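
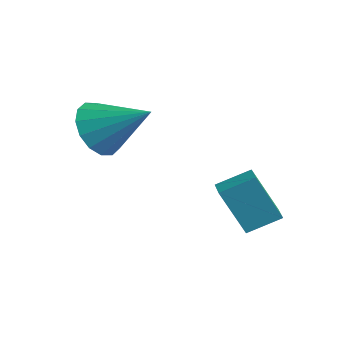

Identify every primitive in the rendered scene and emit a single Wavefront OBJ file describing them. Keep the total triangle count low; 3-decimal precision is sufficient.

v 0.712 -1.237 -3.043
v 0.057 -1.775 -1.376
v 1.231 -0.23 -2.514
v 0.577 -0.768 -0.847
v 1.383 -1.652 -2.913
v 0.729 -2.19 -1.246
v 1.903 -0.645 -2.384
v 1.248 -1.183 -0.717
v -2.404 -4.269 0.881
v -1.675 -4.733 0.249
v -0.916 -3.431 1.979
v -1.778 -4.242 0.013
v -2.048 -3.759 0.01
v -2.414 -3.412 0.24
v -2.777 -3.295 0.642
v -3.039 -3.439 1.108
v -3.132 -3.806 1.513
v -3.029 -4.296 1.749
v -2.759 -4.78 1.752
v -2.393 -5.126 1.522
v -2.031 -5.243 1.12
v -1.768 -5.099 0.654
f 2 4 1
f 5 2 1
f 1 4 3
f 3 5 1
f 2 8 4
f 6 2 5
f 6 8 2
f 4 8 3
f 7 5 3
f 3 8 7
f 7 6 5
f 8 6 7
f 10 9 12
f 10 12 11
f 12 9 13
f 12 13 11
f 13 9 14
f 13 14 11
f 14 9 15
f 14 15 11
f 15 9 16
f 15 16 11
f 16 9 17
f 16 17 11
f 17 9 18
f 17 18 11
f 18 9 19
f 18 19 11
f 19 9 20
f 19 20 11
f 20 9 21
f 20 21 11
f 21 9 22
f 21 22 11
f 22 9 10
f 22 10 11



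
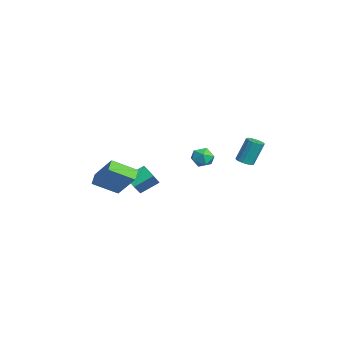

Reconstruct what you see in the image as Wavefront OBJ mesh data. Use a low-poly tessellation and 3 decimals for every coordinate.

v -3.115 -2.42 -3.751
v -3.187 -1.32 -3.064
v -2.296 -2.079 -4.213
v -2.368 -0.978 -3.525
v -2.412 -2.922 -2.875
v -2.484 -1.821 -2.187
v -1.593 -2.58 -3.336
v -1.665 -1.48 -2.649
v -2.264 -3.158 -3.368
v -2.455 -4.593 -2.554
v -1.079 -2.443 -1.829
v -1.27 -3.877 -1.015
v -1.59 -3.463 -3.745
v -1.781 -4.897 -2.931
v -0.405 -2.747 -2.206
v -0.596 -4.182 -1.392
v 0.285 3.183 -1.137
v 0.626 3.576 -1.282
v 0.536 4.19 0.171
v 0.195 3.797 0.317
v 0.392 3.673 -1.337
v 0.303 4.287 0.116
v 0.135 3.657 -1.346
v 0.045 4.271 0.107
v -0.089 3.533 -1.308
v -0.178 4.148 0.145
v -0.227 3.329 -1.23
v -0.316 3.943 0.223
v -0.248 3.091 -1.131
v -0.337 3.705 0.323
v -0.146 2.875 -1.033
v -0.236 3.489 0.42
v 0.054 2.728 -0.959
v -0.036 3.343 0.494
v 0.306 2.686 -0.925
v 0.217 3.301 0.528
v 0.554 2.758 -0.94
v 0.465 3.372 0.513
v 0.74 2.927 -1
v 0.651 3.541 0.453
v 0.822 3.155 -1.092
v 0.733 3.769 0.361
v 0.781 3.389 -1.193
v 0.691 4.003 0.26
v -0.853 1.628 -0.887
v -0.397 1.488 -1.448
v -0.623 0.552 -0.432
v -0.167 0.412 -0.993
v 0.015 0.916 -0.488
v -0.127 1.581 -0.769
v -0.893 0.459 -1.111
v -1.035 1.124 -1.392
v -0.422 0.766 -1.586
v 0.139 1.048 -1.202
v -1.159 0.992 -0.678
v -0.598 1.274 -0.294
f 2 4 1
f 5 2 1
f 1 4 3
f 3 5 1
f 2 8 4
f 6 2 5
f 6 8 2
f 4 8 3
f 7 5 3
f 3 8 7
f 7 6 5
f 8 6 7
f 10 12 9
f 13 10 9
f 9 12 11
f 11 13 9
f 10 16 12
f 14 10 13
f 14 16 10
f 12 16 11
f 15 13 11
f 11 16 15
f 15 14 13
f 16 14 15
f 18 17 21
f 18 21 19
f 19 21 22
f 19 22 20
f 21 17 23
f 21 23 22
f 22 23 24
f 22 24 20
f 23 17 25
f 23 25 24
f 24 25 26
f 24 26 20
f 25 17 27
f 25 27 26
f 26 27 28
f 26 28 20
f 27 17 29
f 27 29 28
f 28 29 30
f 28 30 20
f 29 17 31
f 29 31 30
f 30 31 32
f 30 32 20
f 31 17 33
f 31 33 32
f 32 33 34
f 32 34 20
f 33 17 35
f 33 35 34
f 34 35 36
f 34 36 20
f 35 17 37
f 35 37 36
f 36 37 38
f 36 38 20
f 37 17 39
f 37 39 38
f 38 39 40
f 38 40 20
f 39 17 41
f 39 41 40
f 40 41 42
f 40 42 20
f 41 17 43
f 41 43 42
f 42 43 44
f 42 44 20
f 43 17 18
f 43 18 44
f 44 18 19
f 44 19 20
f 45 56 50
f 45 50 46
f 45 46 52
f 45 52 55
f 45 55 56
f 46 50 54
f 50 56 49
f 56 55 47
f 55 52 51
f 52 46 53
f 48 54 49
f 48 49 47
f 48 47 51
f 48 51 53
f 48 53 54
f 49 54 50
f 47 49 56
f 51 47 55
f 53 51 52
f 54 53 46



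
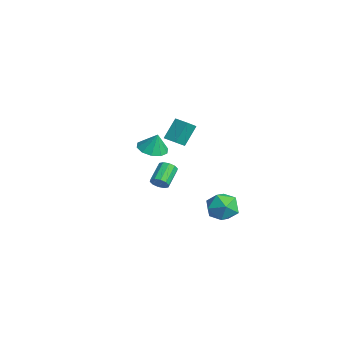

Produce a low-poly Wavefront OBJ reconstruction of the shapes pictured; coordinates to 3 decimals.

v -0.864 -1.795 -1.046
v -0.36 -1.168 -1.289
v -0.616 -1.585 0.006
v -0.836 -0.973 -1.216
v -1.322 -1.091 -1.078
v -1.633 -1.479 -0.928
v -1.65 -1.987 -0.822
v -1.367 -2.422 -0.802
v -0.892 -2.617 -0.875
v -0.406 -2.498 -1.013
v -0.094 -2.111 -1.164
v -0.077 -1.603 -1.269
v -3.464 -0.307 -1.833
v -3.836 0.464 -0.675
v -3.875 0.348 -2.401
v -4.246 1.12 -1.244
v -2.754 0.1 -1.876
v -3.125 0.872 -0.719
v -3.164 0.756 -2.445
v -3.536 1.527 -1.287
v 3.165 -2.767 -1.36
v 3.467 -2.808 -0.951
v 2.697 -2.094 -0.311
v 2.395 -2.053 -0.72
v 3.561 -2.557 -1.118
v 2.791 -1.843 -0.477
v 3.504 -2.387 -1.376
v 2.734 -1.673 -0.736
v 3.318 -2.361 -1.629
v 2.547 -1.647 -0.989
v 3.073 -2.491 -1.779
v 2.302 -1.777 -1.139
v 2.863 -2.726 -1.769
v 2.093 -2.012 -1.129
v 2.769 -2.977 -1.603
v 1.999 -2.263 -0.962
v 2.826 -3.147 -1.344
v 2.056 -2.433 -0.704
v 3.013 -3.173 -1.091
v 2.242 -2.459 -0.451
v 3.258 -3.043 -0.941
v 2.487 -2.329 -0.301
v 3.214 1.279 -3.601
v 3.669 1.025 -2.786
v 3.271 -0.205 -4.094
v 3.726 -0.459 -3.279
v 2.798 -0.189 -3.251
v 2.763 0.729 -2.946
v 4.177 0.091 -3.934
v 4.142 1.009 -3.629
v 4.265 0.291 -2.992
v 3.412 0.118 -2.569
v 3.528 0.702 -4.311
v 2.675 0.529 -3.888
f 2 1 4
f 2 4 3
f 4 1 5
f 4 5 3
f 5 1 6
f 5 6 3
f 6 1 7
f 6 7 3
f 7 1 8
f 7 8 3
f 8 1 9
f 8 9 3
f 9 1 10
f 9 10 3
f 10 1 11
f 10 11 3
f 11 1 12
f 11 12 3
f 12 1 2
f 12 2 3
f 14 16 13
f 17 14 13
f 13 16 15
f 15 17 13
f 14 20 16
f 18 14 17
f 18 20 14
f 16 20 15
f 19 17 15
f 15 20 19
f 19 18 17
f 20 18 19
f 22 21 25
f 22 25 23
f 23 25 26
f 23 26 24
f 25 21 27
f 25 27 26
f 26 27 28
f 26 28 24
f 27 21 29
f 27 29 28
f 28 29 30
f 28 30 24
f 29 21 31
f 29 31 30
f 30 31 32
f 30 32 24
f 31 21 33
f 31 33 32
f 32 33 34
f 32 34 24
f 33 21 35
f 33 35 34
f 34 35 36
f 34 36 24
f 35 21 37
f 35 37 36
f 36 37 38
f 36 38 24
f 37 21 39
f 37 39 38
f 38 39 40
f 38 40 24
f 39 21 41
f 39 41 40
f 40 41 42
f 40 42 24
f 41 21 22
f 41 22 42
f 42 22 23
f 42 23 24
f 43 54 48
f 43 48 44
f 43 44 50
f 43 50 53
f 43 53 54
f 44 48 52
f 48 54 47
f 54 53 45
f 53 50 49
f 50 44 51
f 46 52 47
f 46 47 45
f 46 45 49
f 46 49 51
f 46 51 52
f 47 52 48
f 45 47 54
f 49 45 53
f 51 49 50
f 52 51 44



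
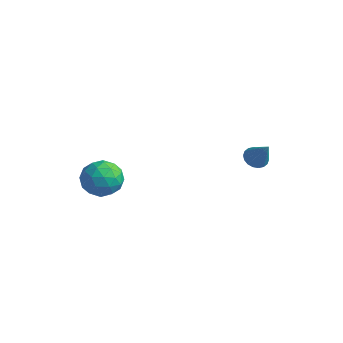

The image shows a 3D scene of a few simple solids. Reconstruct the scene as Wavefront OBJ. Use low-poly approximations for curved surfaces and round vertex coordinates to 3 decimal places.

v -1.796 -3.562 -3.214
v -1.049 -2.8 -3.328
v -0.771 -4.4 -2.092
v -0.024 -3.638 -2.206
v -0.947 -3.414 -1.708
v -1.581 -2.896 -2.401
v -0.239 -4.304 -3.019
v -0.873 -3.786 -3.712
v -0.087 -3.259 -3.207
v -0.525 -2.709 -2.397
v -1.295 -4.491 -3.023
v -1.733 -3.941 -2.213
v -1.512 -3.107 -3.37
v -0.308 -4.093 -2.05
v -0.85 -3.961 -1.758
v -0.411 -3.513 -1.824
v -1.825 -3.164 -2.825
v -1.386 -2.716 -2.892
v -1.326 -3.077 -1.939
v -0.434 -4.484 -2.528
v 0.005 -4.036 -2.595
v -1.409 -3.687 -3.596
v -0.97 -3.239 -3.662
v -0.494 -4.123 -3.481
v -0.508 -2.93 -3.365
v 0.094 -3.422 -2.706
v -0.032 -3.813 -3.183
v -0.404 -3.509 -3.591
v -0.765 -2.606 -2.889
v -0.163 -3.099 -2.229
v -0.705 -2.967 -1.937
v -1.078 -2.663 -2.344
v -0.2 -2.876 -2.818
v -1.657 -4.101 -3.191
v -1.055 -4.594 -2.531
v -0.742 -4.537 -3.076
v -1.115 -4.233 -3.483
v -1.914 -3.778 -2.714
v -1.312 -4.27 -2.055
v -1.416 -3.691 -1.829
v -1.788 -3.387 -2.237
v -1.62 -4.324 -2.602
v 3.147 2.446 -2.561
v 3.667 2.385 -2.929
v 4.033 2.254 -1.279
v 3.657 2.666 -2.88
v 3.546 2.902 -2.768
v 3.356 3.049 -2.614
v 3.124 3.076 -2.451
v 2.897 2.979 -2.309
v 2.72 2.776 -2.217
v 2.627 2.507 -2.193
v 2.638 2.227 -2.242
v 2.749 1.99 -2.354
v 2.939 1.844 -2.508
v 3.17 1.816 -2.672
v 3.397 1.914 -2.814
v 3.574 2.117 -2.906
f 1 38 17
f 38 12 41
f 17 41 6
f 38 41 17
f 1 17 13
f 17 6 18
f 13 18 2
f 17 18 13
f 1 13 22
f 13 2 23
f 22 23 8
f 13 23 22
f 1 22 34
f 22 8 37
f 34 37 11
f 22 37 34
f 1 34 38
f 34 11 42
f 38 42 12
f 34 42 38
f 2 18 29
f 18 6 32
f 29 32 10
f 18 32 29
f 6 41 19
f 41 12 40
f 19 40 5
f 41 40 19
f 12 42 39
f 42 11 35
f 39 35 3
f 42 35 39
f 11 37 36
f 37 8 24
f 36 24 7
f 37 24 36
f 8 23 28
f 23 2 25
f 28 25 9
f 23 25 28
f 4 30 16
f 30 10 31
f 16 31 5
f 30 31 16
f 4 16 14
f 16 5 15
f 14 15 3
f 16 15 14
f 4 14 21
f 14 3 20
f 21 20 7
f 14 20 21
f 4 21 26
f 21 7 27
f 26 27 9
f 21 27 26
f 4 26 30
f 26 9 33
f 30 33 10
f 26 33 30
f 5 31 19
f 31 10 32
f 19 32 6
f 31 32 19
f 3 15 39
f 15 5 40
f 39 40 12
f 15 40 39
f 7 20 36
f 20 3 35
f 36 35 11
f 20 35 36
f 9 27 28
f 27 7 24
f 28 24 8
f 27 24 28
f 10 33 29
f 33 9 25
f 29 25 2
f 33 25 29
f 44 43 46
f 44 46 45
f 46 43 47
f 46 47 45
f 47 43 48
f 47 48 45
f 48 43 49
f 48 49 45
f 49 43 50
f 49 50 45
f 50 43 51
f 50 51 45
f 51 43 52
f 51 52 45
f 52 43 53
f 52 53 45
f 53 43 54
f 53 54 45
f 54 43 55
f 54 55 45
f 55 43 56
f 55 56 45
f 56 43 57
f 56 57 45
f 57 43 58
f 57 58 45
f 58 43 44
f 58 44 45



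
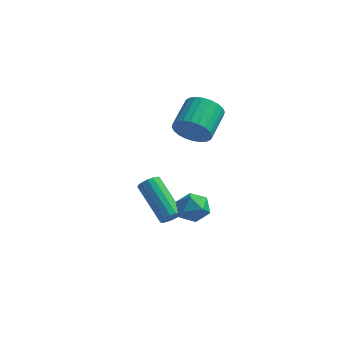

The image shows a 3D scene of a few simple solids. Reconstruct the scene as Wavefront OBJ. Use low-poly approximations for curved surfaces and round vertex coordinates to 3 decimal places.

v 1.288 -0.136 0.888
v 1.65 -0.443 1.593
v 1.754 0.929 2.137
v 1.392 1.236 1.432
v 1.915 -0.388 1.402
v 2.02 0.984 1.947
v 2.086 -0.295 1.134
v 2.191 1.078 1.678
v 2.134 -0.177 0.827
v 2.239 1.195 1.372
v 2.054 -0.053 0.53
v 2.159 1.319 1.075
v 1.857 0.058 0.288
v 1.962 1.431 0.832
v 1.574 0.14 0.137
v 1.679 1.512 0.681
v 1.247 0.18 0.1
v 1.351 1.552 0.644
v 0.926 0.171 0.183
v 1.03 1.543 0.727
v 0.66 0.116 0.373
v 0.765 1.488 0.918
v 0.489 0.022 0.642
v 0.594 1.395 1.186
v 0.441 -0.095 0.948
v 0.546 1.277 1.493
v 0.521 -0.219 1.245
v 0.626 1.153 1.79
v 0.718 -0.331 1.488
v 0.823 1.042 2.032
v 1.001 -0.412 1.639
v 1.106 0.96 2.183
v 1.329 -0.452 1.676
v 1.433 0.92 2.22
v 1.202 -1.95 -2.092
v 1.592 -1.309 -1.931
v 2.168 -2.371 -2.749
v 2.558 -1.73 -2.588
v 2.409 -2.239 -2.033
v 1.812 -1.978 -1.626
v 1.948 -1.702 -3.054
v 1.351 -1.441 -2.647
v 2.053 -1.155 -2.525
v 2.337 -1.487 -1.894
v 1.423 -2.193 -2.786
v 1.707 -2.525 -2.155
v 0.653 -0.793 -4.04
v 1.033 -0.503 -3.862
v -0.313 0.583 -2.762
v -0.693 0.293 -2.94
v 0.951 -0.382 -4.082
v -0.395 0.705 -2.982
v 0.79 -0.371 -4.29
v -0.556 0.716 -3.19
v 0.592 -0.473 -4.432
v -0.754 0.614 -3.332
v 0.41 -0.661 -4.468
v -0.936 0.426 -3.368
v 0.293 -0.884 -4.39
v -1.052 0.203 -3.29
v 0.273 -1.083 -4.218
v -1.073 0.003 -3.118
v 0.355 -1.205 -3.998
v -0.991 -0.118 -2.898
v 0.516 -1.216 -3.79
v -0.83 -0.129 -2.69
v 0.714 -1.114 -3.648
v -0.632 -0.027 -2.548
v 0.896 -0.926 -3.612
v -0.45 0.161 -2.512
v 1.012 -0.703 -3.69
v -0.333 0.384 -2.59
f 2 1 5
f 2 5 3
f 3 5 6
f 3 6 4
f 5 1 7
f 5 7 6
f 6 7 8
f 6 8 4
f 7 1 9
f 7 9 8
f 8 9 10
f 8 10 4
f 9 1 11
f 9 11 10
f 10 11 12
f 10 12 4
f 11 1 13
f 11 13 12
f 12 13 14
f 12 14 4
f 13 1 15
f 13 15 14
f 14 15 16
f 14 16 4
f 15 1 17
f 15 17 16
f 16 17 18
f 16 18 4
f 17 1 19
f 17 19 18
f 18 19 20
f 18 20 4
f 19 1 21
f 19 21 20
f 20 21 22
f 20 22 4
f 21 1 23
f 21 23 22
f 22 23 24
f 22 24 4
f 23 1 25
f 23 25 24
f 24 25 26
f 24 26 4
f 25 1 27
f 25 27 26
f 26 27 28
f 26 28 4
f 27 1 29
f 27 29 28
f 28 29 30
f 28 30 4
f 29 1 31
f 29 31 30
f 30 31 32
f 30 32 4
f 31 1 33
f 31 33 32
f 32 33 34
f 32 34 4
f 33 1 2
f 33 2 34
f 34 2 3
f 34 3 4
f 35 46 40
f 35 40 36
f 35 36 42
f 35 42 45
f 35 45 46
f 36 40 44
f 40 46 39
f 46 45 37
f 45 42 41
f 42 36 43
f 38 44 39
f 38 39 37
f 38 37 41
f 38 41 43
f 38 43 44
f 39 44 40
f 37 39 46
f 41 37 45
f 43 41 42
f 44 43 36
f 48 47 51
f 48 51 49
f 49 51 52
f 49 52 50
f 51 47 53
f 51 53 52
f 52 53 54
f 52 54 50
f 53 47 55
f 53 55 54
f 54 55 56
f 54 56 50
f 55 47 57
f 55 57 56
f 56 57 58
f 56 58 50
f 57 47 59
f 57 59 58
f 58 59 60
f 58 60 50
f 59 47 61
f 59 61 60
f 60 61 62
f 60 62 50
f 61 47 63
f 61 63 62
f 62 63 64
f 62 64 50
f 63 47 65
f 63 65 64
f 64 65 66
f 64 66 50
f 65 47 67
f 65 67 66
f 66 67 68
f 66 68 50
f 67 47 69
f 67 69 68
f 68 69 70
f 68 70 50
f 69 47 71
f 69 71 70
f 70 71 72
f 70 72 50
f 71 47 48
f 71 48 72
f 72 48 49
f 72 49 50



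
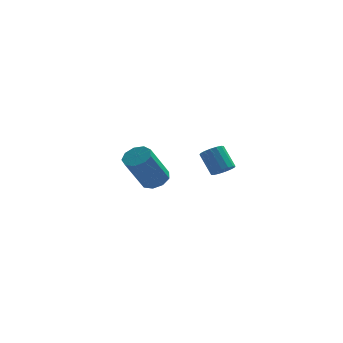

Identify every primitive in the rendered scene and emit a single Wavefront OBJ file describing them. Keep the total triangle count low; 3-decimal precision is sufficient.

v -0.579 3.104 -3.214
v 0.081 2.746 -3.044
v -0.801 1.998 -1.196
v -1.461 2.356 -1.366
v 0.084 3.233 -2.845
v -0.798 2.486 -0.997
v -0.223 3.66 -2.819
v -1.105 2.913 -0.971
v -0.697 3.827 -2.978
v -1.579 3.08 -1.13
v -1.115 3.655 -3.247
v -1.998 2.908 -1.399
v -1.283 3.225 -3.501
v -2.165 2.478 -1.653
v -1.121 2.738 -3.621
v -2.003 1.991 -1.773
v -0.706 2.423 -3.55
v -1.588 1.675 -1.702
v -0.231 2.425 -3.322
v -1.113 1.678 -1.474
v 2.25 -3.321 0.248
v 2.657 -3.529 0.605
v 2.177 -2.847 1.549
v 1.77 -2.639 1.192
v 2.777 -3.281 0.486
v 2.297 -2.599 1.431
v 2.756 -3.044 0.304
v 2.276 -2.361 1.248
v 2.599 -2.88 0.107
v 2.12 -2.198 1.051
v 2.349 -2.835 -0.053
v 1.87 -2.153 0.891
v 2.072 -2.92 -0.132
v 1.593 -2.238 0.813
v 1.843 -3.113 -0.109
v 1.363 -2.431 0.835
v 1.723 -3.361 0.009
v 1.243 -2.679 0.954
v 1.744 -3.599 0.192
v 1.264 -2.916 1.136
v 1.9 -3.762 0.389
v 1.421 -3.08 1.333
v 2.15 -3.807 0.549
v 1.671 -3.125 1.493
v 2.427 -3.722 0.627
v 1.948 -3.04 1.572
f 2 1 5
f 2 5 3
f 3 5 6
f 3 6 4
f 5 1 7
f 5 7 6
f 6 7 8
f 6 8 4
f 7 1 9
f 7 9 8
f 8 9 10
f 8 10 4
f 9 1 11
f 9 11 10
f 10 11 12
f 10 12 4
f 11 1 13
f 11 13 12
f 12 13 14
f 12 14 4
f 13 1 15
f 13 15 14
f 14 15 16
f 14 16 4
f 15 1 17
f 15 17 16
f 16 17 18
f 16 18 4
f 17 1 19
f 17 19 18
f 18 19 20
f 18 20 4
f 19 1 2
f 19 2 20
f 20 2 3
f 20 3 4
f 22 21 25
f 22 25 23
f 23 25 26
f 23 26 24
f 25 21 27
f 25 27 26
f 26 27 28
f 26 28 24
f 27 21 29
f 27 29 28
f 28 29 30
f 28 30 24
f 29 21 31
f 29 31 30
f 30 31 32
f 30 32 24
f 31 21 33
f 31 33 32
f 32 33 34
f 32 34 24
f 33 21 35
f 33 35 34
f 34 35 36
f 34 36 24
f 35 21 37
f 35 37 36
f 36 37 38
f 36 38 24
f 37 21 39
f 37 39 38
f 38 39 40
f 38 40 24
f 39 21 41
f 39 41 40
f 40 41 42
f 40 42 24
f 41 21 43
f 41 43 42
f 42 43 44
f 42 44 24
f 43 21 45
f 43 45 44
f 44 45 46
f 44 46 24
f 45 21 22
f 45 22 46
f 46 22 23
f 46 23 24



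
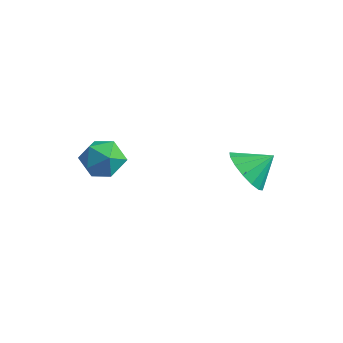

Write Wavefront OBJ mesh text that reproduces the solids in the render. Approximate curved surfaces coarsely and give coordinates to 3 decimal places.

v 0.325 1.537 -2.195
v 1.27 1.113 -2.566
v 1.015 2.403 -1.425
v 1.145 1.535 -2.928
v 0.8 1.957 -3.094
v 0.328 2.266 -3.019
v -0.145 2.38 -2.723
v -0.492 2.268 -2.286
v -0.62 1.96 -1.824
v -0.496 1.538 -1.463
v -0.151 1.116 -1.297
v 0.321 0.807 -1.372
v 0.794 0.693 -1.668
v 1.141 0.805 -2.105
v -3.669 -2.735 -0.835
v -3.064 -2.143 -0.305
v -2.956 -4.037 -0.195
v -2.351 -3.445 0.335
v -3.325 -3.488 0.553
v -3.766 -2.684 0.158
v -2.254 -3.496 -0.658
v -2.695 -2.692 -1.053
v -2.19 -2.613 -0.195
v -2.852 -2.608 0.553
v -3.168 -3.572 -1.053
v -3.83 -3.567 -0.305
f 2 1 4
f 2 4 3
f 4 1 5
f 4 5 3
f 5 1 6
f 5 6 3
f 6 1 7
f 6 7 3
f 7 1 8
f 7 8 3
f 8 1 9
f 8 9 3
f 9 1 10
f 9 10 3
f 10 1 11
f 10 11 3
f 11 1 12
f 11 12 3
f 12 1 13
f 12 13 3
f 13 1 14
f 13 14 3
f 14 1 2
f 14 2 3
f 15 26 20
f 15 20 16
f 15 16 22
f 15 22 25
f 15 25 26
f 16 20 24
f 20 26 19
f 26 25 17
f 25 22 21
f 22 16 23
f 18 24 19
f 18 19 17
f 18 17 21
f 18 21 23
f 18 23 24
f 19 24 20
f 17 19 26
f 21 17 25
f 23 21 22
f 24 23 16



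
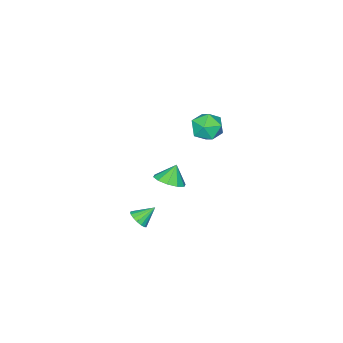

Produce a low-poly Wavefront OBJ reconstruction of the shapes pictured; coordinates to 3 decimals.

v -4.847 -3.518 3.171
v -4.448 -3.019 2.323
v -3.372 -4.381 3.357
v -2.973 -3.882 2.509
v -3.153 -3.343 3.405
v -4.064 -2.809 3.29
v -3.756 -4.591 2.39
v -4.667 -4.057 2.275
v -3.774 -3.682 1.839
v -3.401 -2.911 2.467
v -4.419 -4.489 3.213
v -4.046 -3.718 3.841
v 1.146 -2.191 2.197
v 1.728 -2.825 2.549
v 0.574 -2.169 3.183
v 1.943 -2.305 2.663
v 1.854 -1.74 2.599
v 1.495 -1.348 2.382
v 1.002 -1.278 2.094
v 0.565 -1.556 1.845
v 0.35 -2.077 1.732
v 0.439 -2.641 1.796
v 0.798 -3.033 2.013
v 1.291 -3.104 2.301
v 3.775 -2.115 0.728
v 4.164 -1.6 0.802
v 2.985 -1.625 1.472
v 3.984 -1.523 0.56
v 3.756 -1.582 0.357
v 3.533 -1.763 0.239
v 3.364 -2.024 0.233
v 3.29 -2.307 0.34
v 3.327 -2.545 0.536
v 3.466 -2.685 0.777
v 3.676 -2.695 1.006
v 3.909 -2.571 1.172
v 4.111 -2.344 1.236
v 4.236 -2.063 1.184
v 4.255 -1.795 1.027
f 1 12 6
f 1 6 2
f 1 2 8
f 1 8 11
f 1 11 12
f 2 6 10
f 6 12 5
f 12 11 3
f 11 8 7
f 8 2 9
f 4 10 5
f 4 5 3
f 4 3 7
f 4 7 9
f 4 9 10
f 5 10 6
f 3 5 12
f 7 3 11
f 9 7 8
f 10 9 2
f 14 13 16
f 14 16 15
f 16 13 17
f 16 17 15
f 17 13 18
f 17 18 15
f 18 13 19
f 18 19 15
f 19 13 20
f 19 20 15
f 20 13 21
f 20 21 15
f 21 13 22
f 21 22 15
f 22 13 23
f 22 23 15
f 23 13 24
f 23 24 15
f 24 13 14
f 24 14 15
f 26 25 28
f 26 28 27
f 28 25 29
f 28 29 27
f 29 25 30
f 29 30 27
f 30 25 31
f 30 31 27
f 31 25 32
f 31 32 27
f 32 25 33
f 32 33 27
f 33 25 34
f 33 34 27
f 34 25 35
f 34 35 27
f 35 25 36
f 35 36 27
f 36 25 37
f 36 37 27
f 37 25 38
f 37 38 27
f 38 25 39
f 38 39 27
f 39 25 26
f 39 26 27



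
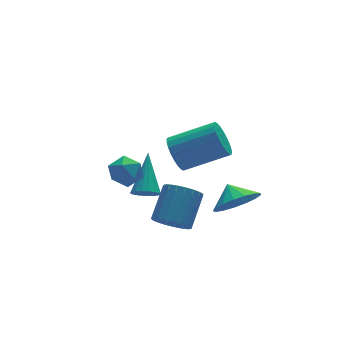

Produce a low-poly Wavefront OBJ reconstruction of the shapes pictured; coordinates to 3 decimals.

v -0.117 0.065 3.091
v 0.109 -0.302 2.358
v 1.842 -0.952 3.216
v 1.617 -0.585 3.949
v 0.24 0.001 2.322
v 1.973 -0.649 3.18
v 0.317 0.313 2.403
v 2.05 -0.337 3.261
v 0.328 0.587 2.589
v 2.061 -0.062 3.447
v 0.271 0.782 2.851
v 2.004 0.132 3.709
v 0.155 0.868 3.15
v 1.889 0.218 4.008
v -0.002 0.832 3.44
v 1.731 0.182 4.298
v -0.176 0.678 3.677
v 1.557 0.028 4.534
v -0.342 0.432 3.824
v 1.391 -0.218 4.682
v -0.473 0.129 3.86
v 1.26 -0.521 4.718
v -0.55 -0.183 3.779
v 1.183 -0.833 4.637
v -0.561 -0.458 3.593
v 1.172 -1.107 4.451
v -0.504 -0.652 3.331
v 1.229 -1.302 4.189
v -0.389 -0.738 3.032
v 1.345 -1.388 3.89
v -0.231 -0.702 2.742
v 1.502 -1.352 3.6
v -0.057 -0.548 2.506
v 1.676 -1.198 3.363
v 2.395 -0.392 -0.365
v 3.459 -0.386 -0.247
v 2.325 0.412 0.225
v 3.379 -0.091 -0.658
v 3.075 0.135 -1.002
v 2.614 0.24 -1.2
v 2.104 0.2 -1.207
v 1.66 0.025 -1.021
v 1.385 -0.246 -0.685
v 1.341 -0.55 -0.275
v 1.539 -0.819 0.114
v 1.933 -0.989 0.393
v 2.433 -1.023 0.499
v 2.924 -0.912 0.406
v 3.294 -0.682 0.137
v -0.128 3.139 -1.562
v 0.298 3.353 -2.003
v 0.608 4.561 -0.158
v 0.047 3.53 -2.05
v -0.245 3.617 -1.986
v -0.51 3.595 -1.824
v -0.687 3.468 -1.602
v -0.737 3.266 -1.371
v -0.647 3.034 -1.184
v -0.438 2.827 -1.083
v -0.158 2.691 -1.092
v 0.128 2.657 -1.208
v 0.356 2.734 -1.406
v 0.473 2.904 -1.639
v 0.452 3.127 -1.855
v -1.889 1.112 2.814
v -1.34 1.081 2.234
v -2.64 0.299 2.146
v -2.091 0.268 1.566
v -1.94 -0.063 2.277
v -1.476 0.439 2.69
v -2.504 0.941 1.69
v -2.04 1.443 2.103
v -1.72 0.976 1.539
v -1.372 0.355 1.902
v -2.608 1.025 2.478
v -2.26 0.404 2.841
v -0.975 -1.44 0.225
v -0.287 -1.815 -0.05
v 0.642 -0.895 1.02
v -0.045 -0.52 1.295
v -0.311 -1.544 -0.263
v 0.619 -0.624 0.808
v -0.45 -1.255 -0.391
v 0.48 -0.335 0.68
v -0.679 -0.998 -0.412
v 0.251 -0.078 0.658
v -0.96 -0.817 -0.324
v -0.03 0.103 0.747
v -1.243 -0.744 -0.14
v -0.313 0.176 0.93
v -1.48 -0.792 0.106
v -0.55 0.128 1.177
v -1.629 -0.951 0.373
v -0.699 -0.031 1.444
v -1.666 -1.195 0.615
v -0.736 -0.275 1.685
v -1.583 -1.482 0.789
v -0.653 -0.562 1.859
v -1.394 -1.761 0.865
v -0.465 -0.841 1.935
v -1.134 -1.984 0.831
v -0.204 -1.064 1.901
v -0.846 -2.114 0.692
v 0.084 -1.194 1.762
v -0.58 -2.127 0.472
v 0.35 -1.207 1.542
v -0.382 -2.021 0.21
v 0.547 -1.101 1.28
f 2 1 5
f 2 5 3
f 3 5 6
f 3 6 4
f 5 1 7
f 5 7 6
f 6 7 8
f 6 8 4
f 7 1 9
f 7 9 8
f 8 9 10
f 8 10 4
f 9 1 11
f 9 11 10
f 10 11 12
f 10 12 4
f 11 1 13
f 11 13 12
f 12 13 14
f 12 14 4
f 13 1 15
f 13 15 14
f 14 15 16
f 14 16 4
f 15 1 17
f 15 17 16
f 16 17 18
f 16 18 4
f 17 1 19
f 17 19 18
f 18 19 20
f 18 20 4
f 19 1 21
f 19 21 20
f 20 21 22
f 20 22 4
f 21 1 23
f 21 23 22
f 22 23 24
f 22 24 4
f 23 1 25
f 23 25 24
f 24 25 26
f 24 26 4
f 25 1 27
f 25 27 26
f 26 27 28
f 26 28 4
f 27 1 29
f 27 29 28
f 28 29 30
f 28 30 4
f 29 1 31
f 29 31 30
f 30 31 32
f 30 32 4
f 31 1 33
f 31 33 32
f 32 33 34
f 32 34 4
f 33 1 2
f 33 2 34
f 34 2 3
f 34 3 4
f 36 35 38
f 36 38 37
f 38 35 39
f 38 39 37
f 39 35 40
f 39 40 37
f 40 35 41
f 40 41 37
f 41 35 42
f 41 42 37
f 42 35 43
f 42 43 37
f 43 35 44
f 43 44 37
f 44 35 45
f 44 45 37
f 45 35 46
f 45 46 37
f 46 35 47
f 46 47 37
f 47 35 48
f 47 48 37
f 48 35 49
f 48 49 37
f 49 35 36
f 49 36 37
f 51 50 53
f 51 53 52
f 53 50 54
f 53 54 52
f 54 50 55
f 54 55 52
f 55 50 56
f 55 56 52
f 56 50 57
f 56 57 52
f 57 50 58
f 57 58 52
f 58 50 59
f 58 59 52
f 59 50 60
f 59 60 52
f 60 50 61
f 60 61 52
f 61 50 62
f 61 62 52
f 62 50 63
f 62 63 52
f 63 50 64
f 63 64 52
f 64 50 51
f 64 51 52
f 65 76 70
f 65 70 66
f 65 66 72
f 65 72 75
f 65 75 76
f 66 70 74
f 70 76 69
f 76 75 67
f 75 72 71
f 72 66 73
f 68 74 69
f 68 69 67
f 68 67 71
f 68 71 73
f 68 73 74
f 69 74 70
f 67 69 76
f 71 67 75
f 73 71 72
f 74 73 66
f 78 77 81
f 78 81 79
f 79 81 82
f 79 82 80
f 81 77 83
f 81 83 82
f 82 83 84
f 82 84 80
f 83 77 85
f 83 85 84
f 84 85 86
f 84 86 80
f 85 77 87
f 85 87 86
f 86 87 88
f 86 88 80
f 87 77 89
f 87 89 88
f 88 89 90
f 88 90 80
f 89 77 91
f 89 91 90
f 90 91 92
f 90 92 80
f 91 77 93
f 91 93 92
f 92 93 94
f 92 94 80
f 93 77 95
f 93 95 94
f 94 95 96
f 94 96 80
f 95 77 97
f 95 97 96
f 96 97 98
f 96 98 80
f 97 77 99
f 97 99 98
f 98 99 100
f 98 100 80
f 99 77 101
f 99 101 100
f 100 101 102
f 100 102 80
f 101 77 103
f 101 103 102
f 102 103 104
f 102 104 80
f 103 77 105
f 103 105 104
f 104 105 106
f 104 106 80
f 105 77 107
f 105 107 106
f 106 107 108
f 106 108 80
f 107 77 78
f 107 78 108
f 108 78 79
f 108 79 80



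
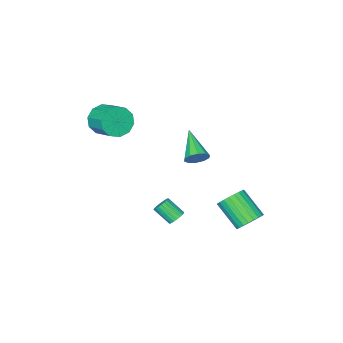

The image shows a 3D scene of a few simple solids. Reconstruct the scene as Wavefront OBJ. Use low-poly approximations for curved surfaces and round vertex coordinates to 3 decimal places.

v -2.63 4.379 -4.162
v -1.969 4.05 -4.602
v -1.888 2.573 -3.379
v -2.55 2.901 -2.938
v -1.809 4.244 -4.379
v -1.729 2.766 -3.156
v -1.775 4.458 -4.123
v -1.694 2.98 -2.9
v -1.871 4.66 -3.873
v -1.79 3.182 -2.65
v -2.082 4.819 -3.666
v -2.001 3.341 -2.443
v -2.377 4.911 -3.535
v -2.296 3.433 -2.312
v -2.71 4.922 -3.5
v -2.629 3.444 -2.277
v -3.032 4.851 -3.565
v -2.951 3.373 -2.342
v -3.292 4.707 -3.721
v -3.211 3.23 -2.498
v -3.451 4.514 -3.944
v -3.371 3.036 -2.721
v -3.486 4.3 -4.2
v -3.405 2.822 -2.977
v -3.39 4.098 -4.45
v -3.309 2.62 -3.227
v -3.179 3.939 -4.657
v -3.098 2.461 -3.434
v -2.884 3.847 -4.788
v -2.803 2.369 -3.565
v -2.551 3.836 -4.823
v -2.47 2.358 -3.6
v -2.229 3.907 -4.758
v -2.148 2.429 -3.535
v 1.77 -2.31 2.496
v 2.204 -2.706 3.292
v 2.384 -1.327 3.881
v 1.95 -0.93 3.084
v 2.64 -2.586 2.879
v 2.819 -1.207 3.468
v 2.743 -2.361 2.32
v 2.923 -0.982 2.908
v 2.475 -2.116 1.828
v 2.654 -0.737 2.416
v 1.937 -1.945 1.591
v 2.117 -0.566 2.179
v 1.336 -1.913 1.699
v 1.516 -0.534 2.288
v 0.901 -2.033 2.112
v 1.08 -0.654 2.701
v 0.797 -2.258 2.672
v 0.977 -0.879 3.26
v 1.066 -2.503 3.164
v 1.245 -1.124 3.752
v 1.603 -2.674 3.401
v 1.783 -1.295 3.989
v 0.093 3.171 1.586
v 0.288 3.458 2.182
v -0.713 1.629 2.594
v -0.103 3.601 2.089
v -0.419 3.58 1.803
v -0.54 3.402 1.435
v -0.419 3.136 1.124
v -0.102 2.883 0.99
v 0.288 2.74 1.084
v 0.604 2.762 1.369
v 0.725 2.94 1.738
v 0.604 3.206 2.048
v 0.611 2.187 -3.469
v 1.101 2.194 -3.669
v 1.44 1.32 -2.872
v 0.949 1.313 -2.671
v 1.115 2.345 -3.509
v 1.453 1.471 -2.712
v 1.042 2.469 -3.343
v 1.38 1.595 -2.545
v 0.894 2.544 -3.198
v 1.232 1.67 -2.4
v 0.697 2.557 -3.099
v 1.035 1.684 -2.302
v 0.485 2.506 -3.065
v 0.823 1.633 -2.268
v 0.295 2.4 -3.101
v 0.633 1.527 -2.303
v 0.16 2.258 -3.2
v 0.498 1.384 -2.402
v 0.102 2.102 -3.345
v 0.441 1.229 -2.548
v 0.133 1.962 -3.512
v 0.471 1.088 -2.715
v 0.246 1.86 -3.672
v 0.584 0.987 -2.874
v 0.422 1.815 -3.796
v 0.761 0.942 -2.999
v 0.631 1.834 -3.864
v 0.969 0.961 -3.066
v 0.837 1.914 -3.863
v 1.175 1.041 -3.066
v 1.003 2.041 -3.794
v 1.341 1.168 -2.997
f 2 1 5
f 2 5 3
f 3 5 6
f 3 6 4
f 5 1 7
f 5 7 6
f 6 7 8
f 6 8 4
f 7 1 9
f 7 9 8
f 8 9 10
f 8 10 4
f 9 1 11
f 9 11 10
f 10 11 12
f 10 12 4
f 11 1 13
f 11 13 12
f 12 13 14
f 12 14 4
f 13 1 15
f 13 15 14
f 14 15 16
f 14 16 4
f 15 1 17
f 15 17 16
f 16 17 18
f 16 18 4
f 17 1 19
f 17 19 18
f 18 19 20
f 18 20 4
f 19 1 21
f 19 21 20
f 20 21 22
f 20 22 4
f 21 1 23
f 21 23 22
f 22 23 24
f 22 24 4
f 23 1 25
f 23 25 24
f 24 25 26
f 24 26 4
f 25 1 27
f 25 27 26
f 26 27 28
f 26 28 4
f 27 1 29
f 27 29 28
f 28 29 30
f 28 30 4
f 29 1 31
f 29 31 30
f 30 31 32
f 30 32 4
f 31 1 33
f 31 33 32
f 32 33 34
f 32 34 4
f 33 1 2
f 33 2 34
f 34 2 3
f 34 3 4
f 36 35 39
f 36 39 37
f 37 39 40
f 37 40 38
f 39 35 41
f 39 41 40
f 40 41 42
f 40 42 38
f 41 35 43
f 41 43 42
f 42 43 44
f 42 44 38
f 43 35 45
f 43 45 44
f 44 45 46
f 44 46 38
f 45 35 47
f 45 47 46
f 46 47 48
f 46 48 38
f 47 35 49
f 47 49 48
f 48 49 50
f 48 50 38
f 49 35 51
f 49 51 50
f 50 51 52
f 50 52 38
f 51 35 53
f 51 53 52
f 52 53 54
f 52 54 38
f 53 35 55
f 53 55 54
f 54 55 56
f 54 56 38
f 55 35 36
f 55 36 56
f 56 36 37
f 56 37 38
f 58 57 60
f 58 60 59
f 60 57 61
f 60 61 59
f 61 57 62
f 61 62 59
f 62 57 63
f 62 63 59
f 63 57 64
f 63 64 59
f 64 57 65
f 64 65 59
f 65 57 66
f 65 66 59
f 66 57 67
f 66 67 59
f 67 57 68
f 67 68 59
f 68 57 58
f 68 58 59
f 70 69 73
f 70 73 71
f 71 73 74
f 71 74 72
f 73 69 75
f 73 75 74
f 74 75 76
f 74 76 72
f 75 69 77
f 75 77 76
f 76 77 78
f 76 78 72
f 77 69 79
f 77 79 78
f 78 79 80
f 78 80 72
f 79 69 81
f 79 81 80
f 80 81 82
f 80 82 72
f 81 69 83
f 81 83 82
f 82 83 84
f 82 84 72
f 83 69 85
f 83 85 84
f 84 85 86
f 84 86 72
f 85 69 87
f 85 87 86
f 86 87 88
f 86 88 72
f 87 69 89
f 87 89 88
f 88 89 90
f 88 90 72
f 89 69 91
f 89 91 90
f 90 91 92
f 90 92 72
f 91 69 93
f 91 93 92
f 92 93 94
f 92 94 72
f 93 69 95
f 93 95 94
f 94 95 96
f 94 96 72
f 95 69 97
f 95 97 96
f 96 97 98
f 96 98 72
f 97 69 99
f 97 99 98
f 98 99 100
f 98 100 72
f 99 69 70
f 99 70 100
f 100 70 71
f 100 71 72



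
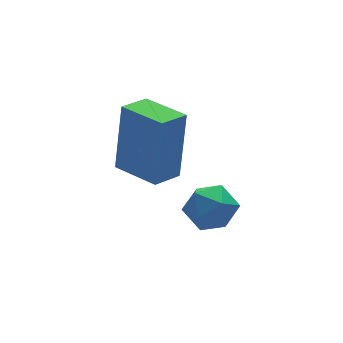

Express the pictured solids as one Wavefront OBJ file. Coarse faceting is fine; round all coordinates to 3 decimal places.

v -0.289 -3.18 -3.596
v 0.362 -3.516 -3.942
v -0.922 -4.324 -3.678
v -0.271 -4.66 -4.024
v -0.248 -4.441 -3.244
v 0.143 -3.734 -3.194
v -0.703 -4.106 -4.426
v -0.312 -3.399 -4.376
v 0.106 -4.088 -4.455
v 0.387 -4.295 -3.724
v -0.947 -3.545 -3.896
v -0.666 -3.752 -3.165
v -1.915 -3.893 -2.174
v -1.541 -3.585 -0.11
v -2.359 -2.539 -2.295
v -1.984 -2.231 -0.231
v -1.056 -3.629 -2.369
v -0.681 -3.321 -0.305
v -1.499 -2.275 -2.49
v -1.125 -1.967 -0.426
f 1 12 6
f 1 6 2
f 1 2 8
f 1 8 11
f 1 11 12
f 2 6 10
f 6 12 5
f 12 11 3
f 11 8 7
f 8 2 9
f 4 10 5
f 4 5 3
f 4 3 7
f 4 7 9
f 4 9 10
f 5 10 6
f 3 5 12
f 7 3 11
f 9 7 8
f 10 9 2
f 14 16 13
f 17 14 13
f 13 16 15
f 15 17 13
f 14 20 16
f 18 14 17
f 18 20 14
f 16 20 15
f 19 17 15
f 15 20 19
f 19 18 17
f 20 18 19



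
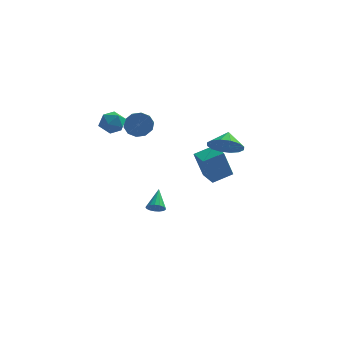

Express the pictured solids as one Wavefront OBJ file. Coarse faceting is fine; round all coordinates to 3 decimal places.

v -2.886 0.505 3.477
v -2.273 0.072 3.833
v -3.687 -0.572 3.547
v -3.074 -1.005 3.903
v -3.44 -0.386 4.318
v -2.945 0.28 4.275
v -3.015 -0.78 3.105
v -2.52 -0.114 3.062
v -2.353 -0.722 3.603
v -2.616 -0.478 4.353
v -3.344 -0.022 3.027
v -3.607 0.222 3.777
v 3.283 -1.748 2.984
v 4.047 -2.218 3.469
v 3.357 -0.932 3.656
v 4.28 -1.93 3.094
v 4.246 -1.593 2.688
v 3.954 -1.298 2.362
v 3.482 -1.124 2.203
v 2.956 -1.116 2.253
v 2.518 -1.279 2.499
v 2.285 -1.567 2.875
v 2.319 -1.903 3.28
v 2.611 -2.198 3.606
v 3.083 -2.373 3.765
v 3.609 -2.38 3.715
v 2.138 3.03 -2.327
v 1.626 2.714 -0.525
v 1.479 4.139 -2.32
v 0.968 3.823 -0.517
v 3.232 3.677 -1.903
v 2.721 3.361 -0.1
v 2.574 4.786 -1.895
v 2.062 4.47 -0.093
v -1.042 2.691 -4.416
v -0.495 2.803 -4.575
v -1.018 3.869 -3.504
v -0.648 2.947 -4.756
v -0.891 3.032 -4.86
v -1.168 3.039 -4.862
v -1.417 2.966 -4.762
v -1.579 2.831 -4.583
v -1.619 2.663 -4.365
v -1.526 2.502 -4.159
v -1.322 2.384 -4.012
v -1.054 2.336 -3.957
v -0.783 2.37 -4.008
v -0.572 2.477 -4.152
v -0.468 2.633 -4.356
v -1.988 2.662 2.167
v -1.566 2.387 1.507
v -1.329 1.004 2.233
v -1.752 1.278 2.893
v -1.233 2.612 1.826
v -0.996 1.229 2.552
v -1.189 2.855 2.275
v -0.952 1.472 3.002
v -1.45 3.025 2.683
v -1.213 1.642 3.41
v -1.916 3.056 2.894
v -1.68 1.672 3.62
v -2.411 2.936 2.827
v -2.174 1.553 3.553
v -2.744 2.711 2.508
v -2.507 1.328 3.234
v -2.788 2.468 2.058
v -2.551 1.085 2.785
v -2.527 2.298 1.65
v -2.29 0.915 2.377
v -2.06 2.268 1.44
v -1.824 0.884 2.166
f 1 12 6
f 1 6 2
f 1 2 8
f 1 8 11
f 1 11 12
f 2 6 10
f 6 12 5
f 12 11 3
f 11 8 7
f 8 2 9
f 4 10 5
f 4 5 3
f 4 3 7
f 4 7 9
f 4 9 10
f 5 10 6
f 3 5 12
f 7 3 11
f 9 7 8
f 10 9 2
f 14 13 16
f 14 16 15
f 16 13 17
f 16 17 15
f 17 13 18
f 17 18 15
f 18 13 19
f 18 19 15
f 19 13 20
f 19 20 15
f 20 13 21
f 20 21 15
f 21 13 22
f 21 22 15
f 22 13 23
f 22 23 15
f 23 13 24
f 23 24 15
f 24 13 25
f 24 25 15
f 25 13 26
f 25 26 15
f 26 13 14
f 26 14 15
f 28 30 27
f 31 28 27
f 27 30 29
f 29 31 27
f 28 34 30
f 32 28 31
f 32 34 28
f 30 34 29
f 33 31 29
f 29 34 33
f 33 32 31
f 34 32 33
f 36 35 38
f 36 38 37
f 38 35 39
f 38 39 37
f 39 35 40
f 39 40 37
f 40 35 41
f 40 41 37
f 41 35 42
f 41 42 37
f 42 35 43
f 42 43 37
f 43 35 44
f 43 44 37
f 44 35 45
f 44 45 37
f 45 35 46
f 45 46 37
f 46 35 47
f 46 47 37
f 47 35 48
f 47 48 37
f 48 35 49
f 48 49 37
f 49 35 36
f 49 36 37
f 51 50 54
f 51 54 52
f 52 54 55
f 52 55 53
f 54 50 56
f 54 56 55
f 55 56 57
f 55 57 53
f 56 50 58
f 56 58 57
f 57 58 59
f 57 59 53
f 58 50 60
f 58 60 59
f 59 60 61
f 59 61 53
f 60 50 62
f 60 62 61
f 61 62 63
f 61 63 53
f 62 50 64
f 62 64 63
f 63 64 65
f 63 65 53
f 64 50 66
f 64 66 65
f 65 66 67
f 65 67 53
f 66 50 68
f 66 68 67
f 67 68 69
f 67 69 53
f 68 50 70
f 68 70 69
f 69 70 71
f 69 71 53
f 70 50 51
f 70 51 71
f 71 51 52
f 71 52 53



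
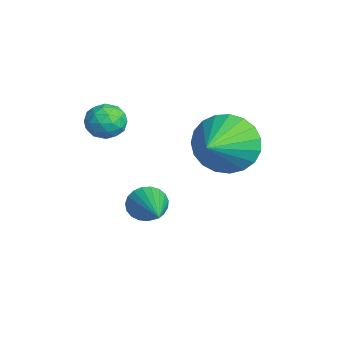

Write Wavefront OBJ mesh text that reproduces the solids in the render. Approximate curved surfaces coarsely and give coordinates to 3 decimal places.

v -2.413 -2.938 -0.57
v -2.231 -3.219 -1.128
v -0.487 -2.962 0.07
v -2.208 -2.957 -1.187
v -2.221 -2.691 -1.14
v -2.266 -2.468 -0.994
v -2.338 -2.326 -0.775
v -2.422 -2.29 -0.521
v -2.504 -2.367 -0.275
v -2.571 -2.542 -0.08
v -2.611 -2.785 0.03
v -2.616 -3.056 0.036
v -2.586 -3.306 -0.063
v -2.527 -3.492 -0.249
v -2.447 -3.583 -0.491
v -2.362 -3.562 -0.747
v -2.286 -3.433 -0.972
v -2.649 -0.515 1.572
v -1.972 -0.134 0.793
v -1.311 -1.425 2.288
v -1.931 0.184 1.119
v -2.013 0.382 1.523
v -2.206 0.424 1.936
v -2.475 0.304 2.286
v -2.774 0.042 2.512
v -3.052 -0.316 2.576
v -3.26 -0.708 2.466
v -3.362 -1.067 2.201
v -3.341 -1.33 1.828
v -3.201 -1.453 1.41
v -2.965 -1.413 1.02
v -2.674 -1.218 0.726
v -2.379 -0.901 0.578
v -2.131 -0.518 0.601
v -3.909 -3.322 2.543
v -3.384 -3.755 2.409
v -4.596 -3.965 1.931
v -4.071 -4.398 1.797
v -4.331 -4.357 2.439
v -3.907 -3.959 2.817
v -4.073 -3.761 1.523
v -3.649 -3.363 1.901
v -3.485 -4.027 1.779
v -3.645 -4.395 2.345
v -4.335 -3.325 1.995
v -4.495 -3.693 2.561
v -3.586 -3.482 2.53
v -4.394 -4.238 1.81
v -4.547 -4.214 2.188
v -4.238 -4.468 2.109
v -3.894 -3.602 2.77
v -3.585 -3.856 2.691
v -4.142 -4.21 2.708
v -4.395 -3.864 1.649
v -4.086 -4.118 1.57
v -3.742 -3.252 2.231
v -3.433 -3.506 2.152
v -3.838 -3.51 1.632
v -3.337 -3.896 2.081
v -3.741 -4.274 1.721
v -3.742 -3.9 1.56
v -3.493 -3.666 1.782
v -3.431 -4.113 2.413
v -3.835 -4.491 2.054
v -3.988 -4.466 2.431
v -3.738 -4.232 2.653
v -3.491 -4.272 2.043
v -4.145 -3.229 2.286
v -4.549 -3.607 1.927
v -4.242 -3.488 1.687
v -3.992 -3.254 1.909
v -4.239 -3.446 2.619
v -4.643 -3.824 2.259
v -4.487 -4.054 2.558
v -4.238 -3.82 2.78
v -4.489 -3.448 2.297
f 2 1 4
f 2 4 3
f 4 1 5
f 4 5 3
f 5 1 6
f 5 6 3
f 6 1 7
f 6 7 3
f 7 1 8
f 7 8 3
f 8 1 9
f 8 9 3
f 9 1 10
f 9 10 3
f 10 1 11
f 10 11 3
f 11 1 12
f 11 12 3
f 12 1 13
f 12 13 3
f 13 1 14
f 13 14 3
f 14 1 15
f 14 15 3
f 15 1 16
f 15 16 3
f 16 1 17
f 16 17 3
f 17 1 2
f 17 2 3
f 19 18 21
f 19 21 20
f 21 18 22
f 21 22 20
f 22 18 23
f 22 23 20
f 23 18 24
f 23 24 20
f 24 18 25
f 24 25 20
f 25 18 26
f 25 26 20
f 26 18 27
f 26 27 20
f 27 18 28
f 27 28 20
f 28 18 29
f 28 29 20
f 29 18 30
f 29 30 20
f 30 18 31
f 30 31 20
f 31 18 32
f 31 32 20
f 32 18 33
f 32 33 20
f 33 18 34
f 33 34 20
f 34 18 19
f 34 19 20
f 35 72 51
f 72 46 75
f 51 75 40
f 72 75 51
f 35 51 47
f 51 40 52
f 47 52 36
f 51 52 47
f 35 47 56
f 47 36 57
f 56 57 42
f 47 57 56
f 35 56 68
f 56 42 71
f 68 71 45
f 56 71 68
f 35 68 72
f 68 45 76
f 72 76 46
f 68 76 72
f 36 52 63
f 52 40 66
f 63 66 44
f 52 66 63
f 40 75 53
f 75 46 74
f 53 74 39
f 75 74 53
f 46 76 73
f 76 45 69
f 73 69 37
f 76 69 73
f 45 71 70
f 71 42 58
f 70 58 41
f 71 58 70
f 42 57 62
f 57 36 59
f 62 59 43
f 57 59 62
f 38 64 50
f 64 44 65
f 50 65 39
f 64 65 50
f 38 50 48
f 50 39 49
f 48 49 37
f 50 49 48
f 38 48 55
f 48 37 54
f 55 54 41
f 48 54 55
f 38 55 60
f 55 41 61
f 60 61 43
f 55 61 60
f 38 60 64
f 60 43 67
f 64 67 44
f 60 67 64
f 39 65 53
f 65 44 66
f 53 66 40
f 65 66 53
f 37 49 73
f 49 39 74
f 73 74 46
f 49 74 73
f 41 54 70
f 54 37 69
f 70 69 45
f 54 69 70
f 43 61 62
f 61 41 58
f 62 58 42
f 61 58 62
f 44 67 63
f 67 43 59
f 63 59 36
f 67 59 63



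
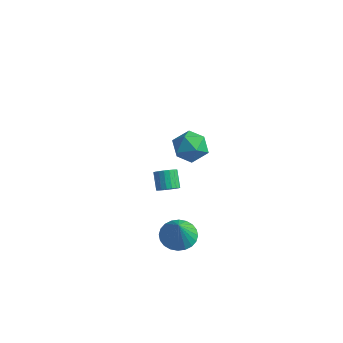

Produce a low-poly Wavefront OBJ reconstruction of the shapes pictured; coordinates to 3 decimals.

v 1.914 -0.888 4.41
v 3.009 -0.977 4.525
v 1.971 -2.003 3.015
v 3.066 -2.092 3.13
v 2.393 -2.529 3.889
v 2.358 -1.84 4.751
v 2.622 -1.14 2.789
v 2.587 -0.451 3.651
v 3.446 -1.133 3.524
v 3.305 -1.991 4.204
v 1.675 -0.989 3.336
v 1.534 -1.847 4.016
v -1.201 1.145 -3.758
v -0.632 1.462 -3.529
v -1.311 2.032 -2.634
v -1.879 1.715 -2.862
v -0.741 1.659 -3.737
v -1.42 2.23 -2.842
v -0.941 1.755 -3.95
v -1.62 2.325 -3.055
v -1.193 1.729 -4.124
v -1.872 2.3 -3.229
v -1.446 1.588 -4.226
v -2.125 2.159 -3.331
v -1.65 1.359 -4.235
v -2.329 1.93 -3.34
v -1.766 1.088 -4.15
v -2.444 1.658 -3.254
v -1.769 0.828 -3.986
v -2.448 1.398 -3.091
v -1.66 0.63 -3.778
v -2.339 1.201 -2.883
v -1.46 0.535 -3.565
v -2.139 1.105 -2.67
v -1.208 0.56 -3.391
v -1.887 1.131 -2.496
v -0.955 0.701 -3.289
v -1.634 1.272 -2.394
v -0.751 0.93 -3.28
v -1.43 1.501 -2.385
v -0.636 1.202 -3.366
v -1.314 1.772 -2.47
v 1.927 -1.801 -4.027
v 2.783 -1.144 -4.047
v 2.453 -2.439 -2.373
v 2.495 -0.898 -3.861
v 2.121 -0.791 -3.7
v 1.717 -0.837 -3.589
v 1.345 -1.03 -3.545
v 1.061 -1.34 -3.574
v 0.91 -1.721 -3.673
v 0.913 -2.114 -3.825
v 1.07 -2.459 -4.008
v 1.358 -2.704 -4.194
v 1.732 -2.812 -4.355
v 2.136 -2.766 -4.466
v 2.508 -2.573 -4.51
v 2.792 -2.263 -4.48
v 2.943 -1.882 -4.382
v 2.94 -1.489 -4.23
f 1 12 6
f 1 6 2
f 1 2 8
f 1 8 11
f 1 11 12
f 2 6 10
f 6 12 5
f 12 11 3
f 11 8 7
f 8 2 9
f 4 10 5
f 4 5 3
f 4 3 7
f 4 7 9
f 4 9 10
f 5 10 6
f 3 5 12
f 7 3 11
f 9 7 8
f 10 9 2
f 14 13 17
f 14 17 15
f 15 17 18
f 15 18 16
f 17 13 19
f 17 19 18
f 18 19 20
f 18 20 16
f 19 13 21
f 19 21 20
f 20 21 22
f 20 22 16
f 21 13 23
f 21 23 22
f 22 23 24
f 22 24 16
f 23 13 25
f 23 25 24
f 24 25 26
f 24 26 16
f 25 13 27
f 25 27 26
f 26 27 28
f 26 28 16
f 27 13 29
f 27 29 28
f 28 29 30
f 28 30 16
f 29 13 31
f 29 31 30
f 30 31 32
f 30 32 16
f 31 13 33
f 31 33 32
f 32 33 34
f 32 34 16
f 33 13 35
f 33 35 34
f 34 35 36
f 34 36 16
f 35 13 37
f 35 37 36
f 36 37 38
f 36 38 16
f 37 13 39
f 37 39 38
f 38 39 40
f 38 40 16
f 39 13 41
f 39 41 40
f 40 41 42
f 40 42 16
f 41 13 14
f 41 14 42
f 42 14 15
f 42 15 16
f 44 43 46
f 44 46 45
f 46 43 47
f 46 47 45
f 47 43 48
f 47 48 45
f 48 43 49
f 48 49 45
f 49 43 50
f 49 50 45
f 50 43 51
f 50 51 45
f 51 43 52
f 51 52 45
f 52 43 53
f 52 53 45
f 53 43 54
f 53 54 45
f 54 43 55
f 54 55 45
f 55 43 56
f 55 56 45
f 56 43 57
f 56 57 45
f 57 43 58
f 57 58 45
f 58 43 59
f 58 59 45
f 59 43 60
f 59 60 45
f 60 43 44
f 60 44 45



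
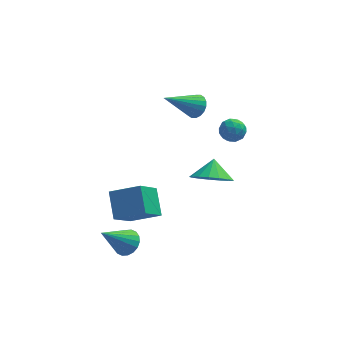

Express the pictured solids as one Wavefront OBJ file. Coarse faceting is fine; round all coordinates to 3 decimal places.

v 1.667 -1.573 1.804
v 2.051 -0.963 1.126
v 1.773 -0.827 2.536
v 1.585 -0.876 1.106
v 1.139 -0.95 1.245
v 0.813 -1.166 1.513
v 0.683 -1.475 1.848
v 0.778 -1.807 2.172
v 1.077 -2.085 2.413
v 1.511 -2.246 2.514
v 1.981 -2.253 2.452
v 2.379 -2.104 2.242
v 2.613 -1.833 1.932
v 2.631 -1.503 1.593
v 2.428 -1.189 1.302
v -2.066 -2.464 -1.94
v -1.514 -2.433 -1.495
v -3.154 -3.176 -0.54
v -1.65 -2.151 -1.458
v -1.869 -1.93 -1.516
v -2.127 -1.816 -1.658
v -2.373 -1.829 -1.856
v -2.558 -1.969 -2.07
v -2.646 -2.207 -2.259
v -2.619 -2.495 -2.385
v -2.483 -2.778 -2.422
v -2.264 -2.998 -2.364
v -2.006 -3.113 -2.222
v -1.76 -3.099 -2.025
v -1.575 -2.96 -1.81
v -1.487 -2.722 -1.621
v -1.244 -1.646 -0.608
v -1.48 -0.501 0.317
v -2.662 -1.439 -1.224
v -2.898 -0.295 -0.3
v -0.542 -0.505 -1.84
v -0.778 0.639 -0.916
v -1.96 -0.299 -2.457
v -2.196 0.846 -1.532
v 1.029 3.458 2.58
v 1.487 3.078 2.889
v -0.449 2.682 3.82
v 1.49 3.329 3.049
v 1.402 3.606 3.117
v 1.24 3.853 3.078
v 1.036 4.022 2.94
v 0.831 4.079 2.732
v 0.665 4.013 2.493
v 0.572 3.837 2.271
v 0.569 3.586 2.111
v 0.657 3.309 2.043
v 0.819 3.062 2.082
v 1.023 2.893 2.219
v 1.228 2.836 2.428
v 1.394 2.902 2.667
v 2.301 4.232 0.586
v 2.918 4.285 0.273
v 2.562 3.195 0.927
v 3.179 3.248 0.614
v 3.041 3.63 1.177
v 2.88 4.271 0.966
v 2.6 3.209 0.234
v 2.439 3.85 0.023
v 3.103 3.653 0.056
v 3.376 3.913 0.639
v 2.104 3.567 0.561
v 2.377 3.827 1.144
v 2.587 4.35 0.4
v 2.893 3.13 0.8
v 2.812 3.355 1.131
v 3.175 3.386 0.947
v 2.564 4.342 0.807
v 2.927 4.373 0.623
v 2.999 3.987 1.154
v 2.553 3.107 0.577
v 2.916 3.138 0.393
v 2.305 4.094 0.253
v 2.668 4.125 0.069
v 2.481 3.493 0.046
v 3.058 4.009 0.088
v 3.212 3.399 0.289
v 2.871 3.376 0.065
v 2.776 3.753 -0.059
v 3.219 4.162 0.431
v 3.372 3.552 0.631
v 3.291 3.777 0.962
v 3.196 4.154 0.838
v 3.327 3.79 0.303
v 2.108 3.928 0.569
v 2.261 3.318 0.769
v 2.284 3.326 0.362
v 2.189 3.703 0.238
v 2.268 4.081 0.911
v 2.422 3.471 1.112
v 2.704 3.727 1.259
v 2.609 4.104 1.135
v 2.153 3.69 0.897
f 2 1 4
f 2 4 3
f 4 1 5
f 4 5 3
f 5 1 6
f 5 6 3
f 6 1 7
f 6 7 3
f 7 1 8
f 7 8 3
f 8 1 9
f 8 9 3
f 9 1 10
f 9 10 3
f 10 1 11
f 10 11 3
f 11 1 12
f 11 12 3
f 12 1 13
f 12 13 3
f 13 1 14
f 13 14 3
f 14 1 15
f 14 15 3
f 15 1 2
f 15 2 3
f 17 16 19
f 17 19 18
f 19 16 20
f 19 20 18
f 20 16 21
f 20 21 18
f 21 16 22
f 21 22 18
f 22 16 23
f 22 23 18
f 23 16 24
f 23 24 18
f 24 16 25
f 24 25 18
f 25 16 26
f 25 26 18
f 26 16 27
f 26 27 18
f 27 16 28
f 27 28 18
f 28 16 29
f 28 29 18
f 29 16 30
f 29 30 18
f 30 16 31
f 30 31 18
f 31 16 17
f 31 17 18
f 33 35 32
f 36 33 32
f 32 35 34
f 34 36 32
f 33 39 35
f 37 33 36
f 37 39 33
f 35 39 34
f 38 36 34
f 34 39 38
f 38 37 36
f 39 37 38
f 41 40 43
f 41 43 42
f 43 40 44
f 43 44 42
f 44 40 45
f 44 45 42
f 45 40 46
f 45 46 42
f 46 40 47
f 46 47 42
f 47 40 48
f 47 48 42
f 48 40 49
f 48 49 42
f 49 40 50
f 49 50 42
f 50 40 51
f 50 51 42
f 51 40 52
f 51 52 42
f 52 40 53
f 52 53 42
f 53 40 54
f 53 54 42
f 54 40 55
f 54 55 42
f 55 40 41
f 55 41 42
f 56 93 72
f 93 67 96
f 72 96 61
f 93 96 72
f 56 72 68
f 72 61 73
f 68 73 57
f 72 73 68
f 56 68 77
f 68 57 78
f 77 78 63
f 68 78 77
f 56 77 89
f 77 63 92
f 89 92 66
f 77 92 89
f 56 89 93
f 89 66 97
f 93 97 67
f 89 97 93
f 57 73 84
f 73 61 87
f 84 87 65
f 73 87 84
f 61 96 74
f 96 67 95
f 74 95 60
f 96 95 74
f 67 97 94
f 97 66 90
f 94 90 58
f 97 90 94
f 66 92 91
f 92 63 79
f 91 79 62
f 92 79 91
f 63 78 83
f 78 57 80
f 83 80 64
f 78 80 83
f 59 85 71
f 85 65 86
f 71 86 60
f 85 86 71
f 59 71 69
f 71 60 70
f 69 70 58
f 71 70 69
f 59 69 76
f 69 58 75
f 76 75 62
f 69 75 76
f 59 76 81
f 76 62 82
f 81 82 64
f 76 82 81
f 59 81 85
f 81 64 88
f 85 88 65
f 81 88 85
f 60 86 74
f 86 65 87
f 74 87 61
f 86 87 74
f 58 70 94
f 70 60 95
f 94 95 67
f 70 95 94
f 62 75 91
f 75 58 90
f 91 90 66
f 75 90 91
f 64 82 83
f 82 62 79
f 83 79 63
f 82 79 83
f 65 88 84
f 88 64 80
f 84 80 57
f 88 80 84



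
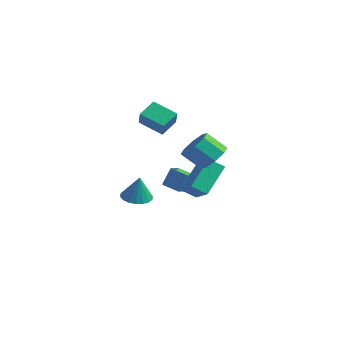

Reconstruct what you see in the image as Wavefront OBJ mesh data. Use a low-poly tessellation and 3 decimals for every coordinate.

v -0.832 -2.338 -2.894
v -0.643 -1.899 -1.771
v -1.039 -1.578 -3.156
v -0.85 -1.139 -2.034
v 0.21 -2.141 -3.146
v 0.399 -1.702 -2.024
v 0.003 -1.381 -3.409
v 0.192 -0.942 -2.286
v -3.41 -1.672 0.791
v -3.49 -0.613 1.43
v -2.085 -1.166 0.118
v -2.165 -0.107 0.757
v -2.755 -2.173 1.703
v -2.835 -1.114 2.342
v -1.43 -1.667 1.03
v -1.51 -0.608 1.669
v -3.222 -2.041 -4.633
v -2.76 -1.272 -4.702
v -2.858 -2.119 -3.067
v -3.128 -1.146 -4.61
v -3.516 -1.197 -4.522
v -3.845 -1.416 -4.457
v -4.051 -1.758 -4.426
v -4.093 -2.156 -4.436
v -3.962 -2.531 -4.485
v -3.685 -2.81 -4.564
v -3.316 -2.936 -4.656
v -2.929 -2.884 -4.744
v -2.599 -2.666 -4.809
v -2.394 -2.324 -4.84
v -2.352 -1.926 -4.83
v -2.482 -1.55 -4.781
v 3.95 -3.174 0.669
v 4.687 -3.197 1.268
v 3.887 -3.848 2.229
v 3.15 -3.826 1.631
v 4.287 -2.594 1.342
v 3.486 -3.246 2.304
v 3.689 -2.332 1.022
v 2.888 -2.983 1.983
v 3.244 -2.563 0.496
v 2.444 -3.214 1.457
v 3.213 -3.152 0.071
v 2.413 -3.803 1.032
v 3.614 -3.754 -0.004
v 2.813 -4.406 0.958
v 4.212 -4.017 0.317
v 3.411 -4.668 1.278
v 4.656 -3.786 0.843
v 3.856 -4.437 1.804
v 1.386 -3.126 -2.364
v 1.092 -1.602 -0.935
v 1.95 -2.498 -2.918
v 1.656 -0.973 -1.489
v 2.744 -3.627 -1.551
v 2.45 -2.102 -0.122
v 3.308 -2.998 -2.105
v 3.014 -1.474 -0.676
f 2 4 1
f 5 2 1
f 1 4 3
f 3 5 1
f 2 8 4
f 6 2 5
f 6 8 2
f 4 8 3
f 7 5 3
f 3 8 7
f 7 6 5
f 8 6 7
f 10 12 9
f 13 10 9
f 9 12 11
f 11 13 9
f 10 16 12
f 14 10 13
f 14 16 10
f 12 16 11
f 15 13 11
f 11 16 15
f 15 14 13
f 16 14 15
f 18 17 20
f 18 20 19
f 20 17 21
f 20 21 19
f 21 17 22
f 21 22 19
f 22 17 23
f 22 23 19
f 23 17 24
f 23 24 19
f 24 17 25
f 24 25 19
f 25 17 26
f 25 26 19
f 26 17 27
f 26 27 19
f 27 17 28
f 27 28 19
f 28 17 29
f 28 29 19
f 29 17 30
f 29 30 19
f 30 17 31
f 30 31 19
f 31 17 32
f 31 32 19
f 32 17 18
f 32 18 19
f 34 33 37
f 34 37 35
f 35 37 38
f 35 38 36
f 37 33 39
f 37 39 38
f 38 39 40
f 38 40 36
f 39 33 41
f 39 41 40
f 40 41 42
f 40 42 36
f 41 33 43
f 41 43 42
f 42 43 44
f 42 44 36
f 43 33 45
f 43 45 44
f 44 45 46
f 44 46 36
f 45 33 47
f 45 47 46
f 46 47 48
f 46 48 36
f 47 33 49
f 47 49 48
f 48 49 50
f 48 50 36
f 49 33 34
f 49 34 50
f 50 34 35
f 50 35 36
f 52 54 51
f 55 52 51
f 51 54 53
f 53 55 51
f 52 58 54
f 56 52 55
f 56 58 52
f 54 58 53
f 57 55 53
f 53 58 57
f 57 56 55
f 58 56 57



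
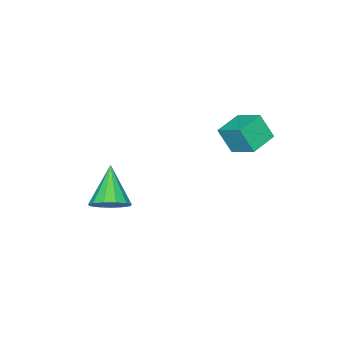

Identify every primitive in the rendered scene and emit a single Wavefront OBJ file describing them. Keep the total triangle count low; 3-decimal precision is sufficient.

v -1.508 1.823 3.033
v -1.31 1.238 4.155
v -1.421 3.024 3.645
v -1.223 2.439 4.766
v -0.217 1.841 2.814
v -0.019 1.256 3.935
v -0.13 3.042 3.425
v 0.068 2.457 4.547
v 2.14 -2.673 -1.384
v 2.75 -2.443 -0.75
v 1.02 -3.647 0.044
v 2.405 -2.064 -0.762
v 1.975 -1.879 -0.972
v 1.598 -1.945 -1.313
v 1.393 -2.243 -1.676
v 1.425 -2.677 -1.947
v 1.684 -3.11 -2.04
v 2.087 -3.404 -1.924
v 2.508 -3.466 -1.637
v 2.811 -3.276 -1.27
v 2.902 -2.895 -0.939
f 2 4 1
f 5 2 1
f 1 4 3
f 3 5 1
f 2 8 4
f 6 2 5
f 6 8 2
f 4 8 3
f 7 5 3
f 3 8 7
f 7 6 5
f 8 6 7
f 10 9 12
f 10 12 11
f 12 9 13
f 12 13 11
f 13 9 14
f 13 14 11
f 14 9 15
f 14 15 11
f 15 9 16
f 15 16 11
f 16 9 17
f 16 17 11
f 17 9 18
f 17 18 11
f 18 9 19
f 18 19 11
f 19 9 20
f 19 20 11
f 20 9 21
f 20 21 11
f 21 9 10
f 21 10 11



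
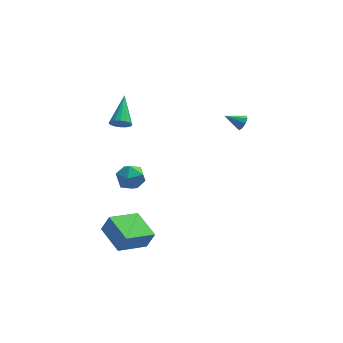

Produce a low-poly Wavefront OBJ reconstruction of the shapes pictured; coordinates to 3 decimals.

v -2.965 -5.352 -3.78
v -2.487 -5.363 -2.691
v -3.933 -3.695 -3.339
v -3.455 -3.706 -2.249
v -1.365 -4.234 -4.471
v -0.887 -4.245 -3.381
v -2.333 -2.577 -4.029
v -1.855 -2.588 -2.94
v -3.009 1.461 -3.432
v -2.671 1.944 -2.626
v -1.889 0.316 -3.214
v -1.551 0.799 -2.408
v -2.449 0.361 -2.388
v -3.141 1.069 -2.523
v -1.419 1.191 -3.317
v -2.111 1.899 -3.452
v -1.689 1.778 -2.555
v -2.325 1.265 -1.981
v -2.235 0.995 -3.859
v -2.871 0.482 -3.285
v 4.389 3.737 -0.155
v 4.658 3.618 0.334
v 3.311 3.803 0.455
v 4.649 4.003 0.277
v 4.519 4.264 0.018
v 4.328 4.278 -0.322
v 4.165 4.039 -0.583
v 4.107 3.658 -0.644
v 4.181 3.314 -0.476
v 4.352 3.168 -0.158
v 4.54 3.288 0.162
v -2.806 0.788 2.267
v -2.466 1.063 1.746
v -2.574 2.592 3.373
v -2.803 1.143 1.687
v -3.142 1.128 1.782
v -3.39 1.022 2.008
v -3.482 0.853 2.303
v -3.393 0.666 2.588
v -3.147 0.513 2.787
v -2.81 0.432 2.846
v -2.471 0.447 2.751
v -2.223 0.554 2.525
v -2.131 0.722 2.231
v -2.219 0.909 1.945
f 2 4 1
f 5 2 1
f 1 4 3
f 3 5 1
f 2 8 4
f 6 2 5
f 6 8 2
f 4 8 3
f 7 5 3
f 3 8 7
f 7 6 5
f 8 6 7
f 9 20 14
f 9 14 10
f 9 10 16
f 9 16 19
f 9 19 20
f 10 14 18
f 14 20 13
f 20 19 11
f 19 16 15
f 16 10 17
f 12 18 13
f 12 13 11
f 12 11 15
f 12 15 17
f 12 17 18
f 13 18 14
f 11 13 20
f 15 11 19
f 17 15 16
f 18 17 10
f 22 21 24
f 22 24 23
f 24 21 25
f 24 25 23
f 25 21 26
f 25 26 23
f 26 21 27
f 26 27 23
f 27 21 28
f 27 28 23
f 28 21 29
f 28 29 23
f 29 21 30
f 29 30 23
f 30 21 31
f 30 31 23
f 31 21 22
f 31 22 23
f 33 32 35
f 33 35 34
f 35 32 36
f 35 36 34
f 36 32 37
f 36 37 34
f 37 32 38
f 37 38 34
f 38 32 39
f 38 39 34
f 39 32 40
f 39 40 34
f 40 32 41
f 40 41 34
f 41 32 42
f 41 42 34
f 42 32 43
f 42 43 34
f 43 32 44
f 43 44 34
f 44 32 45
f 44 45 34
f 45 32 33
f 45 33 34



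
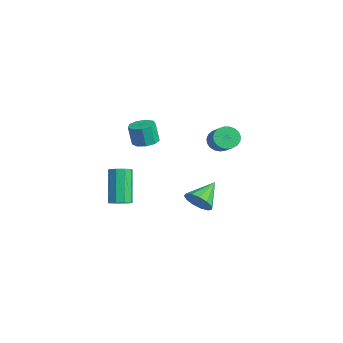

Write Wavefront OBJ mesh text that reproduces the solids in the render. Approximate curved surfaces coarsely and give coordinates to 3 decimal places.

v 0.041 -2.329 1.645
v 0.669 -2.097 1.767
v 0.506 -2.239 2.876
v -0.121 -2.471 2.755
v 0.366 -1.744 1.768
v 0.203 -1.886 2.877
v -0.089 -1.665 1.711
v -0.252 -1.807 2.82
v -0.483 -1.896 1.624
v -0.646 -2.038 2.733
v -0.631 -2.33 1.547
v -0.794 -2.472 2.656
v -0.465 -2.764 1.515
v -0.628 -2.906 2.625
v -0.062 -2.994 1.545
v -0.225 -3.136 2.654
v 0.39 -2.913 1.622
v 0.227 -3.055 2.731
v 0.678 -2.559 1.709
v 0.516 -2.701 2.819
v -0.219 0.529 -3.453
v 0.494 0.696 -3.063
v -0.921 1.731 -2.687
v 0.497 0.949 -3.456
v 0.273 1.068 -3.849
v -0.108 1.016 -4.116
v -0.523 0.809 -4.173
v -0.842 0.513 -4.001
v -0.963 0.222 -3.655
v -0.848 0.029 -3.245
v -0.533 -0.006 -2.902
v -0.118 0.129 -2.733
v 0.265 0.391 -2.793
v 2.706 0.406 2.556
v 3.066 0.263 2.022
v 4.255 0.091 2.87
v 3.894 0.234 3.404
v 3.094 0.535 2.038
v 4.282 0.364 2.886
v 3.054 0.786 2.144
v 4.243 0.614 2.992
v 2.955 0.97 2.321
v 4.143 0.798 3.169
v 2.812 1.057 2.539
v 4.001 0.885 3.387
v 2.651 1.031 2.759
v 3.84 0.86 3.607
v 2.499 0.898 2.945
v 3.688 0.726 3.793
v 2.383 0.679 3.063
v 3.572 0.507 3.911
v 2.323 0.413 3.094
v 3.512 0.241 3.942
v 2.329 0.146 3.032
v 3.518 -0.026 3.879
v 2.4 -0.077 2.887
v 3.589 -0.248 3.735
v 2.524 -0.215 2.685
v 3.713 -0.387 3.533
v 2.679 -0.247 2.461
v 3.868 -0.418 3.309
v 2.839 -0.165 2.253
v 4.028 -0.337 3.101
v 2.976 0.015 2.098
v 4.165 -0.157 2.946
v -1.451 -3.135 -3.383
v -1.031 -2.723 -3.218
v -2.13 -2.294 -1.493
v -2.549 -2.705 -1.657
v -1.326 -2.542 -3.451
v -2.425 -2.112 -1.726
v -1.679 -2.638 -3.652
v -2.778 -2.208 -1.927
v -1.925 -2.966 -3.727
v -3.024 -2.536 -2.002
v -1.949 -3.374 -3.641
v -3.048 -2.944 -1.915
v -1.74 -3.669 -3.434
v -2.839 -3.24 -1.708
v -1.395 -3.715 -3.203
v -2.494 -3.285 -1.478
v -1.077 -3.489 -3.056
v -2.175 -3.06 -1.331
v -0.933 -3.098 -3.062
v -2.032 -2.668 -1.337
f 2 1 5
f 2 5 3
f 3 5 6
f 3 6 4
f 5 1 7
f 5 7 6
f 6 7 8
f 6 8 4
f 7 1 9
f 7 9 8
f 8 9 10
f 8 10 4
f 9 1 11
f 9 11 10
f 10 11 12
f 10 12 4
f 11 1 13
f 11 13 12
f 12 13 14
f 12 14 4
f 13 1 15
f 13 15 14
f 14 15 16
f 14 16 4
f 15 1 17
f 15 17 16
f 16 17 18
f 16 18 4
f 17 1 19
f 17 19 18
f 18 19 20
f 18 20 4
f 19 1 2
f 19 2 20
f 20 2 3
f 20 3 4
f 22 21 24
f 22 24 23
f 24 21 25
f 24 25 23
f 25 21 26
f 25 26 23
f 26 21 27
f 26 27 23
f 27 21 28
f 27 28 23
f 28 21 29
f 28 29 23
f 29 21 30
f 29 30 23
f 30 21 31
f 30 31 23
f 31 21 32
f 31 32 23
f 32 21 33
f 32 33 23
f 33 21 22
f 33 22 23
f 35 34 38
f 35 38 36
f 36 38 39
f 36 39 37
f 38 34 40
f 38 40 39
f 39 40 41
f 39 41 37
f 40 34 42
f 40 42 41
f 41 42 43
f 41 43 37
f 42 34 44
f 42 44 43
f 43 44 45
f 43 45 37
f 44 34 46
f 44 46 45
f 45 46 47
f 45 47 37
f 46 34 48
f 46 48 47
f 47 48 49
f 47 49 37
f 48 34 50
f 48 50 49
f 49 50 51
f 49 51 37
f 50 34 52
f 50 52 51
f 51 52 53
f 51 53 37
f 52 34 54
f 52 54 53
f 53 54 55
f 53 55 37
f 54 34 56
f 54 56 55
f 55 56 57
f 55 57 37
f 56 34 58
f 56 58 57
f 57 58 59
f 57 59 37
f 58 34 60
f 58 60 59
f 59 60 61
f 59 61 37
f 60 34 62
f 60 62 61
f 61 62 63
f 61 63 37
f 62 34 64
f 62 64 63
f 63 64 65
f 63 65 37
f 64 34 35
f 64 35 65
f 65 35 36
f 65 36 37
f 67 66 70
f 67 70 68
f 68 70 71
f 68 71 69
f 70 66 72
f 70 72 71
f 71 72 73
f 71 73 69
f 72 66 74
f 72 74 73
f 73 74 75
f 73 75 69
f 74 66 76
f 74 76 75
f 75 76 77
f 75 77 69
f 76 66 78
f 76 78 77
f 77 78 79
f 77 79 69
f 78 66 80
f 78 80 79
f 79 80 81
f 79 81 69
f 80 66 82
f 80 82 81
f 81 82 83
f 81 83 69
f 82 66 84
f 82 84 83
f 83 84 85
f 83 85 69
f 84 66 67
f 84 67 85
f 85 67 68
f 85 68 69



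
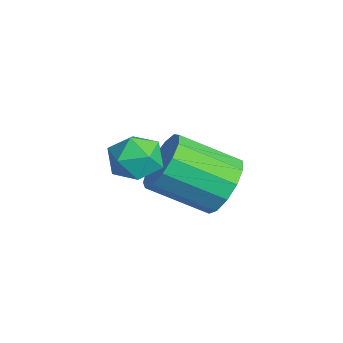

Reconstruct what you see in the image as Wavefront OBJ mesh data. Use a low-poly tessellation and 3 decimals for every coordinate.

v -0.085 -0.178 -1.223
v 0.782 -0.108 -1.158
v -0.022 -1.472 -0.662
v 0.845 -1.402 -0.597
v 0.329 -0.913 -0.091
v 0.29 -0.113 -0.438
v 0.47 -1.467 -1.382
v 0.431 -0.667 -1.729
v 1.125 -0.904 -1.257
v 1.038 -0.562 -0.459
v -0.278 -1.018 -1.361
v -0.365 -0.676 -0.563
v -1.283 2.264 -3.911
v -0.39 1.768 -4.233
v -0.985 0.021 -3.19
v -1.877 0.516 -2.869
v -0.257 2.035 -3.709
v -0.852 0.288 -2.666
v -0.449 2.375 -3.249
v -1.044 0.628 -2.207
v -0.906 2.679 -3
v -1.501 0.932 -1.957
v -1.482 2.852 -3.04
v -2.077 1.104 -1.997
v -1.995 2.837 -3.357
v -2.59 1.09 -2.314
v -2.282 2.641 -3.849
v -2.877 0.894 -2.807
v -2.251 2.325 -4.362
v -2.846 0.577 -3.319
v -1.913 1.989 -4.731
v -2.508 0.242 -3.688
v -1.374 1.741 -4.84
v -1.969 -0.007 -3.798
v -0.807 1.658 -4.654
v -1.402 -0.089 -3.612
f 1 12 6
f 1 6 2
f 1 2 8
f 1 8 11
f 1 11 12
f 2 6 10
f 6 12 5
f 12 11 3
f 11 8 7
f 8 2 9
f 4 10 5
f 4 5 3
f 4 3 7
f 4 7 9
f 4 9 10
f 5 10 6
f 3 5 12
f 7 3 11
f 9 7 8
f 10 9 2
f 14 13 17
f 14 17 15
f 15 17 18
f 15 18 16
f 17 13 19
f 17 19 18
f 18 19 20
f 18 20 16
f 19 13 21
f 19 21 20
f 20 21 22
f 20 22 16
f 21 13 23
f 21 23 22
f 22 23 24
f 22 24 16
f 23 13 25
f 23 25 24
f 24 25 26
f 24 26 16
f 25 13 27
f 25 27 26
f 26 27 28
f 26 28 16
f 27 13 29
f 27 29 28
f 28 29 30
f 28 30 16
f 29 13 31
f 29 31 30
f 30 31 32
f 30 32 16
f 31 13 33
f 31 33 32
f 32 33 34
f 32 34 16
f 33 13 35
f 33 35 34
f 34 35 36
f 34 36 16
f 35 13 14
f 35 14 36
f 36 14 15
f 36 15 16



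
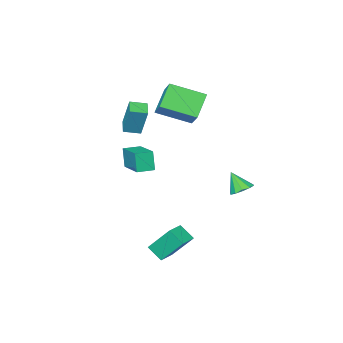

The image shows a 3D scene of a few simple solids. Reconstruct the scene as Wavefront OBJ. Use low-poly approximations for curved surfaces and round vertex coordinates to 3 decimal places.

v 3.214 2.219 -4.153
v 2.636 3.242 -2.673
v 2.999 3.032 -4.799
v 2.42 4.054 -3.319
v 4.2 2.586 -4.021
v 3.621 3.608 -2.541
v 3.984 3.398 -4.667
v 3.406 4.421 -3.187
v 1.053 -3.747 1.509
v 1.039 -3.138 3.245
v 0.249 -3.238 1.323
v 0.234 -2.629 3.059
v 1.606 -2.971 1.241
v 1.591 -2.362 2.977
v 0.801 -2.462 1.055
v 0.787 -1.853 2.791
v 3.027 0.618 0.749
v 2.903 0.303 1.89
v 3.615 2.434 1.314
v 3.491 2.119 2.455
v 3.929 0.321 0.765
v 3.805 0.006 1.906
v 4.517 2.137 1.33
v 4.393 1.822 2.471
v -1.026 3.679 -1.148
v -0.642 4.201 -0.883
v -0.834 3.001 -0.092
v -1.054 4.265 -0.767
v -1.455 4.106 -0.797
v -1.692 3.783 -0.961
v -1.675 3.421 -1.196
v -1.409 3.157 -1.414
v -0.997 3.093 -1.53
v -0.596 3.252 -1.5
v -0.359 3.575 -1.336
v -0.377 3.937 -1.1
v -2.532 -2.354 0.838
v -3.673 -2.967 2
v -2.093 -1.328 1.81
v -3.234 -1.94 2.972
v -1.046 -3.7 1.588
v -2.187 -4.312 2.75
v -0.607 -2.673 2.56
v -1.748 -3.286 3.722
f 2 4 1
f 5 2 1
f 1 4 3
f 3 5 1
f 2 8 4
f 6 2 5
f 6 8 2
f 4 8 3
f 7 5 3
f 3 8 7
f 7 6 5
f 8 6 7
f 10 12 9
f 13 10 9
f 9 12 11
f 11 13 9
f 10 16 12
f 14 10 13
f 14 16 10
f 12 16 11
f 15 13 11
f 11 16 15
f 15 14 13
f 16 14 15
f 18 20 17
f 21 18 17
f 17 20 19
f 19 21 17
f 18 24 20
f 22 18 21
f 22 24 18
f 20 24 19
f 23 21 19
f 19 24 23
f 23 22 21
f 24 22 23
f 26 25 28
f 26 28 27
f 28 25 29
f 28 29 27
f 29 25 30
f 29 30 27
f 30 25 31
f 30 31 27
f 31 25 32
f 31 32 27
f 32 25 33
f 32 33 27
f 33 25 34
f 33 34 27
f 34 25 35
f 34 35 27
f 35 25 36
f 35 36 27
f 36 25 26
f 36 26 27
f 38 40 37
f 41 38 37
f 37 40 39
f 39 41 37
f 38 44 40
f 42 38 41
f 42 44 38
f 40 44 39
f 43 41 39
f 39 44 43
f 43 42 41
f 44 42 43



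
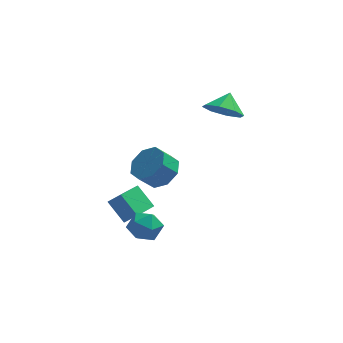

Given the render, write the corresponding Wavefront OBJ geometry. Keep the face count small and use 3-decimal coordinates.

v 3.437 3.159 0.971
v 4.062 2.435 1.494
v 3.743 4.001 1.769
v 4.479 2.847 0.901
v 4.286 3.442 0.348
v 3.596 3.871 0.16
v 2.813 3.883 0.447
v 2.395 3.471 1.041
v 2.588 2.877 1.593
v 3.278 2.448 1.781
v 0.692 0.132 -1.424
v 1.479 0.271 -0.743
v 0.795 -0.113 0.125
v 0.008 -0.252 -0.556
v 1.017 0.925 -0.817
v 0.333 0.541 0.051
v 0.365 1.114 -1.247
v -0.319 0.73 -0.379
v -0.095 0.728 -1.781
v -0.779 0.344 -0.913
v -0.095 -0.007 -2.105
v -0.779 -0.391 -1.237
v 0.367 -0.661 -2.031
v -0.317 -1.045 -1.163
v 1.019 -0.85 -1.601
v 0.335 -1.234 -0.733
v 1.479 -0.464 -1.067
v 0.795 -0.848 -0.199
v -0.253 -2.488 -3.201
v 0.493 -2.423 -2.639
v -0.213 -3.997 -3.081
v 0.533 -3.932 -2.519
v -0.305 -3.641 -2.221
v -0.329 -2.708 -2.295
v 0.609 -3.712 -3.425
v 0.585 -2.779 -3.499
v 1.026 -3.18 -2.778
v 0.461 -3.136 -2.033
v -0.181 -3.284 -3.687
v -0.746 -3.24 -2.942
v -0.263 -2.669 -2.537
v -1.091 -2.031 -1.576
v -0.921 -2.387 -3.291
v -1.749 -1.749 -2.331
v 0.429 -1.511 -2.709
v -0.399 -0.873 -1.749
v -0.229 -1.229 -3.464
v -1.057 -0.591 -2.503
f 2 1 4
f 2 4 3
f 4 1 5
f 4 5 3
f 5 1 6
f 5 6 3
f 6 1 7
f 6 7 3
f 7 1 8
f 7 8 3
f 8 1 9
f 8 9 3
f 9 1 10
f 9 10 3
f 10 1 2
f 10 2 3
f 12 11 15
f 12 15 13
f 13 15 16
f 13 16 14
f 15 11 17
f 15 17 16
f 16 17 18
f 16 18 14
f 17 11 19
f 17 19 18
f 18 19 20
f 18 20 14
f 19 11 21
f 19 21 20
f 20 21 22
f 20 22 14
f 21 11 23
f 21 23 22
f 22 23 24
f 22 24 14
f 23 11 25
f 23 25 24
f 24 25 26
f 24 26 14
f 25 11 27
f 25 27 26
f 26 27 28
f 26 28 14
f 27 11 12
f 27 12 28
f 28 12 13
f 28 13 14
f 29 40 34
f 29 34 30
f 29 30 36
f 29 36 39
f 29 39 40
f 30 34 38
f 34 40 33
f 40 39 31
f 39 36 35
f 36 30 37
f 32 38 33
f 32 33 31
f 32 31 35
f 32 35 37
f 32 37 38
f 33 38 34
f 31 33 40
f 35 31 39
f 37 35 36
f 38 37 30
f 42 44 41
f 45 42 41
f 41 44 43
f 43 45 41
f 42 48 44
f 46 42 45
f 46 48 42
f 44 48 43
f 47 45 43
f 43 48 47
f 47 46 45
f 48 46 47

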